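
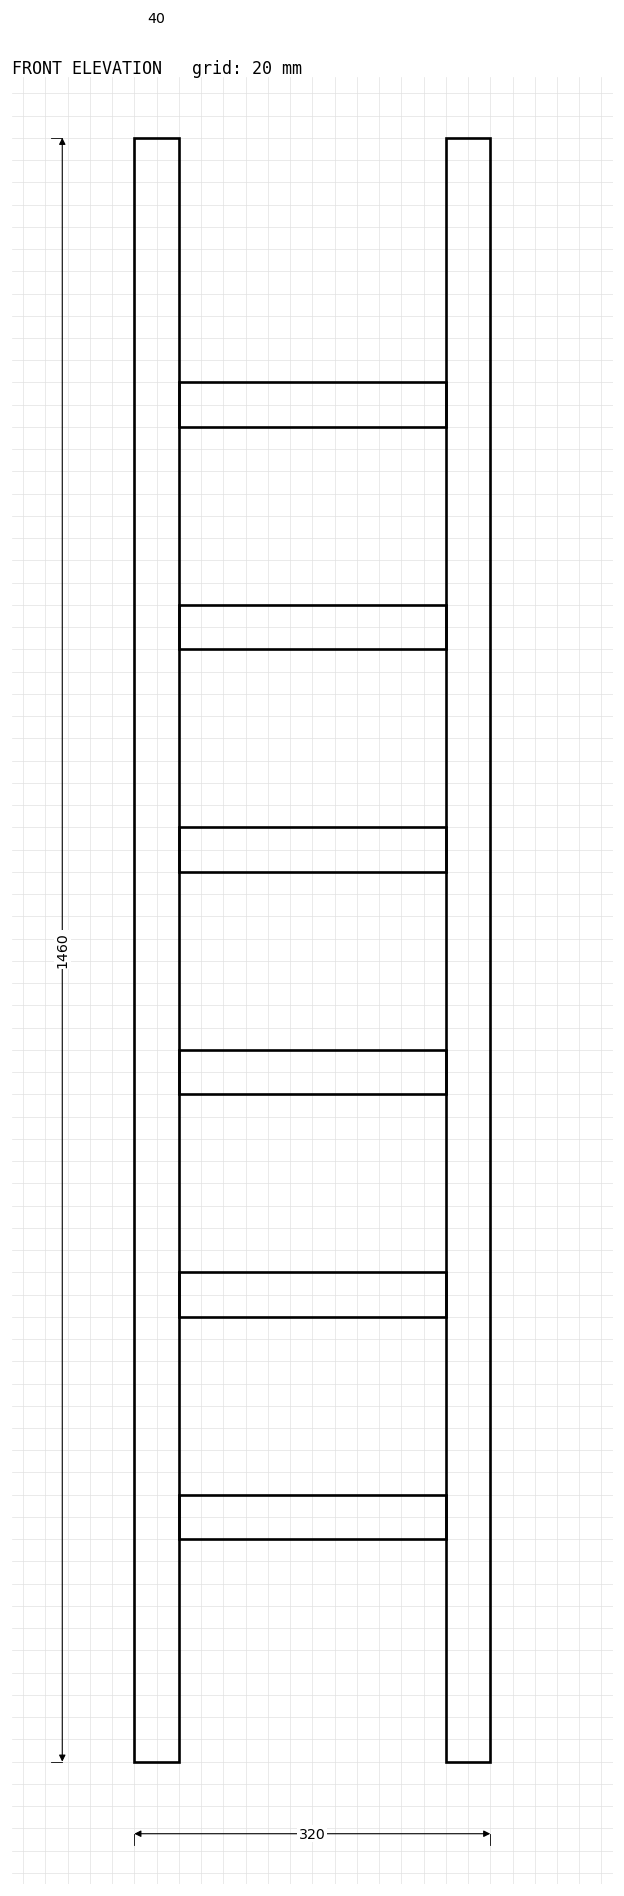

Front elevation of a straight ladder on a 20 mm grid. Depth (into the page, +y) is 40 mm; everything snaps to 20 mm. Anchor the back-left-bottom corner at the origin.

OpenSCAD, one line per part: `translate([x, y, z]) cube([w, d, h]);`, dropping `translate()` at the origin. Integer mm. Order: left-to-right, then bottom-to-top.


cube([40, 40, 1460]);
translate([40, 0, 200]) cube([240, 40, 40]);
translate([40, 0, 400]) cube([240, 40, 40]);
translate([40, 0, 600]) cube([240, 40, 40]);
translate([40, 0, 800]) cube([240, 40, 40]);
translate([40, 0, 1000]) cube([240, 40, 40]);
translate([40, 0, 1200]) cube([240, 40, 40]);
translate([280, 0, 0]) cube([40, 40, 1460]);


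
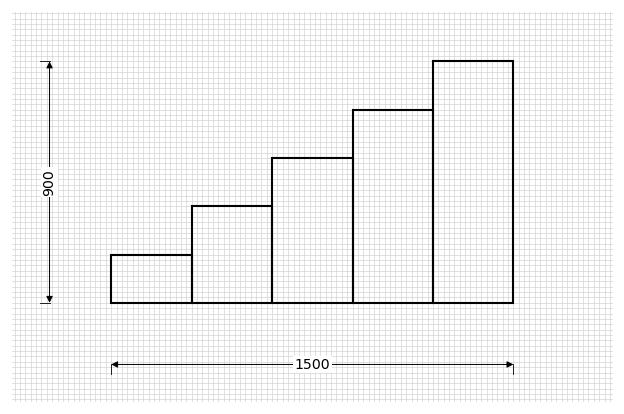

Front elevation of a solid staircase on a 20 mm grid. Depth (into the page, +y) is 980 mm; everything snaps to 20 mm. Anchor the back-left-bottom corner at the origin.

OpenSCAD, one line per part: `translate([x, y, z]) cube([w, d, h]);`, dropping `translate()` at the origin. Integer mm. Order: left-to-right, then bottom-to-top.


cube([300, 980, 180]);
translate([300, 0, 0]) cube([300, 980, 360]);
translate([600, 0, 0]) cube([300, 980, 540]);
translate([900, 0, 0]) cube([300, 980, 720]);
translate([1200, 0, 0]) cube([300, 980, 900]);


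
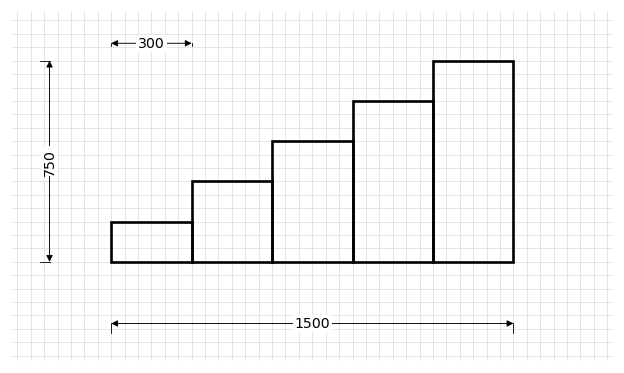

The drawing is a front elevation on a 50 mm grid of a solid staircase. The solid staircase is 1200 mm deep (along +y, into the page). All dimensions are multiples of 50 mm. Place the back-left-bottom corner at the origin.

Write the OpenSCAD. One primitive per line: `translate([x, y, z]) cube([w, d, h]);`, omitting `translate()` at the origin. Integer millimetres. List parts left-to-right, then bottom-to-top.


cube([300, 1200, 150]);
translate([300, 0, 0]) cube([300, 1200, 300]);
translate([600, 0, 0]) cube([300, 1200, 450]);
translate([900, 0, 0]) cube([300, 1200, 600]);
translate([1200, 0, 0]) cube([300, 1200, 750]);


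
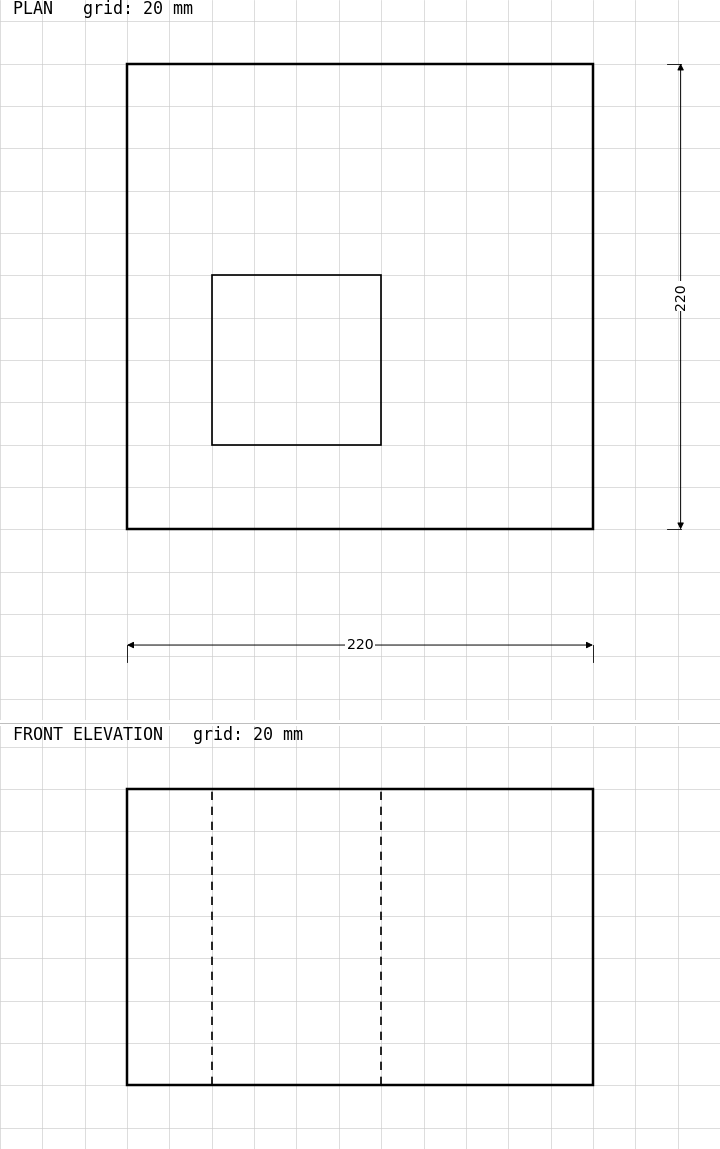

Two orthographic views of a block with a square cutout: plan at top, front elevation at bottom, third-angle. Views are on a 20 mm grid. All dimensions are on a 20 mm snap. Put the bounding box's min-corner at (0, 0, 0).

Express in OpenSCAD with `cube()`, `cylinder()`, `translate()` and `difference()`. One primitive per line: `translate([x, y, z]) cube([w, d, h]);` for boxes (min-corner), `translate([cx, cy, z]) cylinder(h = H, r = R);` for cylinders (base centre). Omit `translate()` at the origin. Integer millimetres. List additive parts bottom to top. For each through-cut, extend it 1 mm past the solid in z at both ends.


difference() {
  cube([220, 220, 140]);
  translate([40, 40, -1]) cube([80, 80, 142]);
}


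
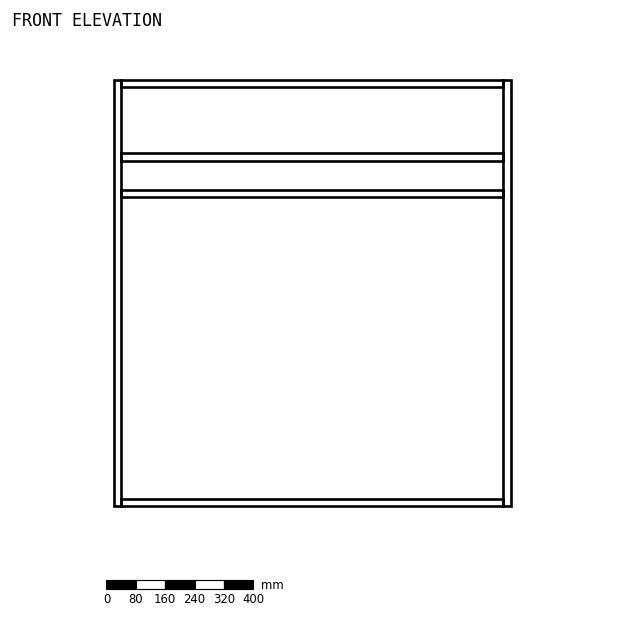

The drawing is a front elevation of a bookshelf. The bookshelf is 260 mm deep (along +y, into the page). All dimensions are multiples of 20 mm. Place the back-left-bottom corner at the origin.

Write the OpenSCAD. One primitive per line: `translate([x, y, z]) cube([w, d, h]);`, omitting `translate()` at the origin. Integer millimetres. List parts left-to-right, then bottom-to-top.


cube([20, 260, 1160]);
translate([20, 0, 0]) cube([1040, 260, 20]);
translate([20, 0, 840]) cube([1040, 260, 20]);
translate([20, 0, 940]) cube([1040, 260, 20]);
translate([20, 0, 1140]) cube([1040, 260, 20]);
translate([1060, 0, 0]) cube([20, 260, 1160]);


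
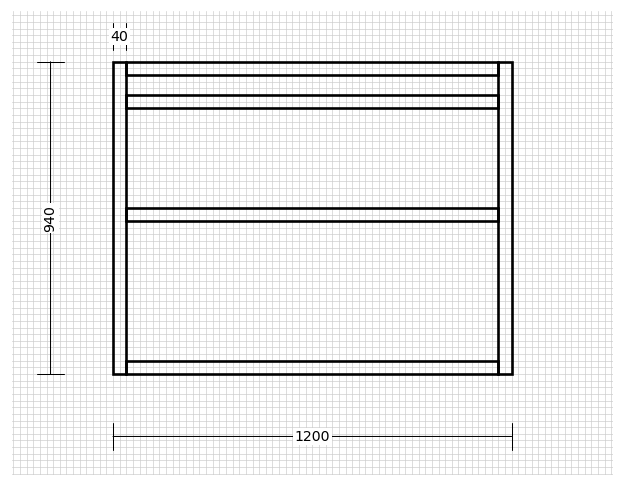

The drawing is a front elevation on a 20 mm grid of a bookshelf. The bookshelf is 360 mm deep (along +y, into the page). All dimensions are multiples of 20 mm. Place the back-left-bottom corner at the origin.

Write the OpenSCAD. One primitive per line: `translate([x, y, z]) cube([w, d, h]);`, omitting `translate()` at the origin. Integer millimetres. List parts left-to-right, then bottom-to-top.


cube([40, 360, 940]);
translate([40, 0, 0]) cube([1120, 360, 40]);
translate([40, 0, 460]) cube([1120, 360, 40]);
translate([40, 0, 800]) cube([1120, 360, 40]);
translate([40, 0, 900]) cube([1120, 360, 40]);
translate([1160, 0, 0]) cube([40, 360, 940]);


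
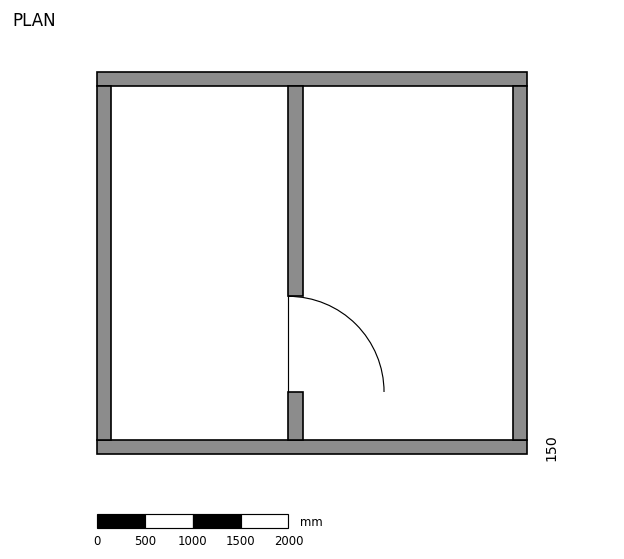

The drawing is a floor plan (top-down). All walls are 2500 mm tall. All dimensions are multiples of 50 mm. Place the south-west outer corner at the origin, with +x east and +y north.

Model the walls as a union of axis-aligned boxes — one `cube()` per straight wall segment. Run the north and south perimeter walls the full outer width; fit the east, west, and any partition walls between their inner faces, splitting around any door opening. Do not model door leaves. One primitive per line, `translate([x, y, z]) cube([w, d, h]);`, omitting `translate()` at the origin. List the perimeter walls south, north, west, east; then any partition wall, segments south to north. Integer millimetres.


cube([4500, 150, 2500]);
translate([0, 3850, 0]) cube([4500, 150, 2500]);
translate([0, 150, 0]) cube([150, 3700, 2500]);
translate([4350, 150, 0]) cube([150, 3700, 2500]);
translate([2000, 150, 0]) cube([150, 500, 2500]);
translate([2000, 1650, 0]) cube([150, 2200, 2500]);


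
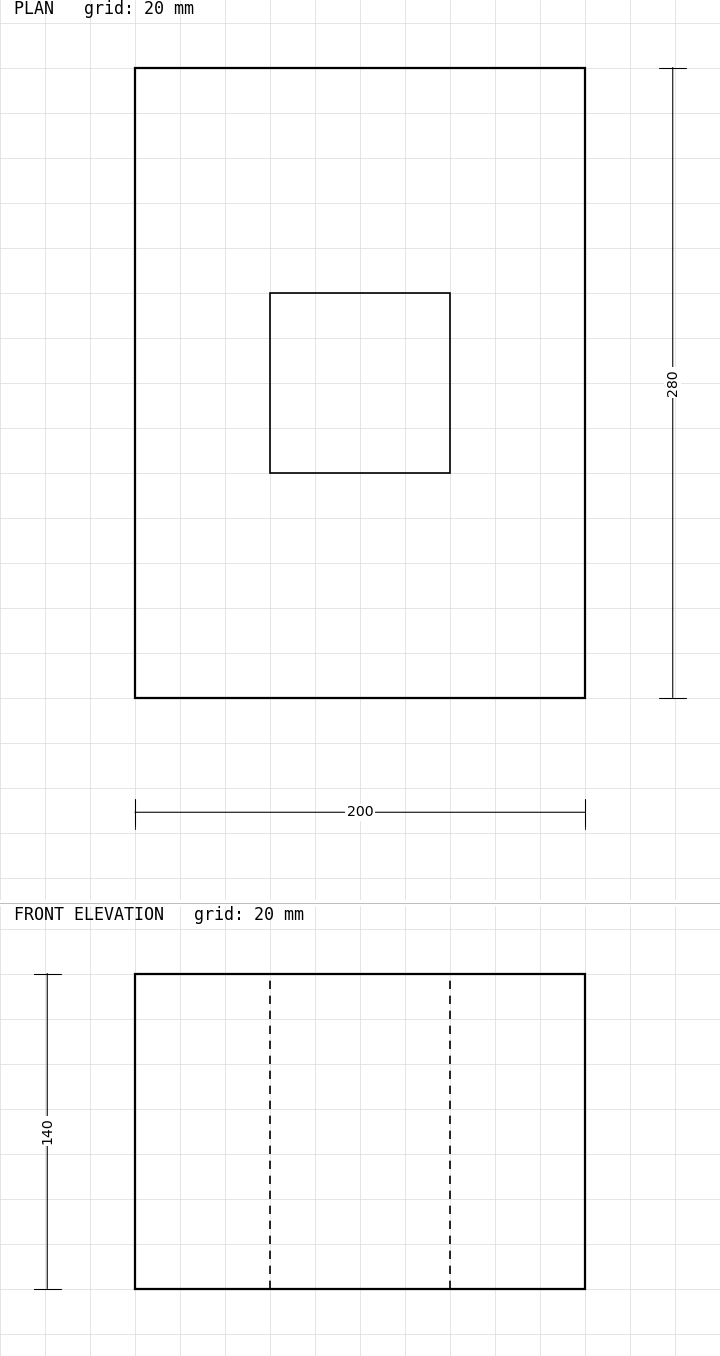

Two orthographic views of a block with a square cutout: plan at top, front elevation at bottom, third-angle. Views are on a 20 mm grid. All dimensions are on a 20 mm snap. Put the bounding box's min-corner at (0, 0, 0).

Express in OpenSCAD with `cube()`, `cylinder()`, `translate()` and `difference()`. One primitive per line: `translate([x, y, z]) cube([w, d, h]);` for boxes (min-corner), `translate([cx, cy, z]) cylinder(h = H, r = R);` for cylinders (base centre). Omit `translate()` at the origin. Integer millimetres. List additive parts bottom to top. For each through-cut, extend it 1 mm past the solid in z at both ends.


difference() {
  cube([200, 280, 140]);
  translate([60, 100, -1]) cube([80, 80, 142]);
}


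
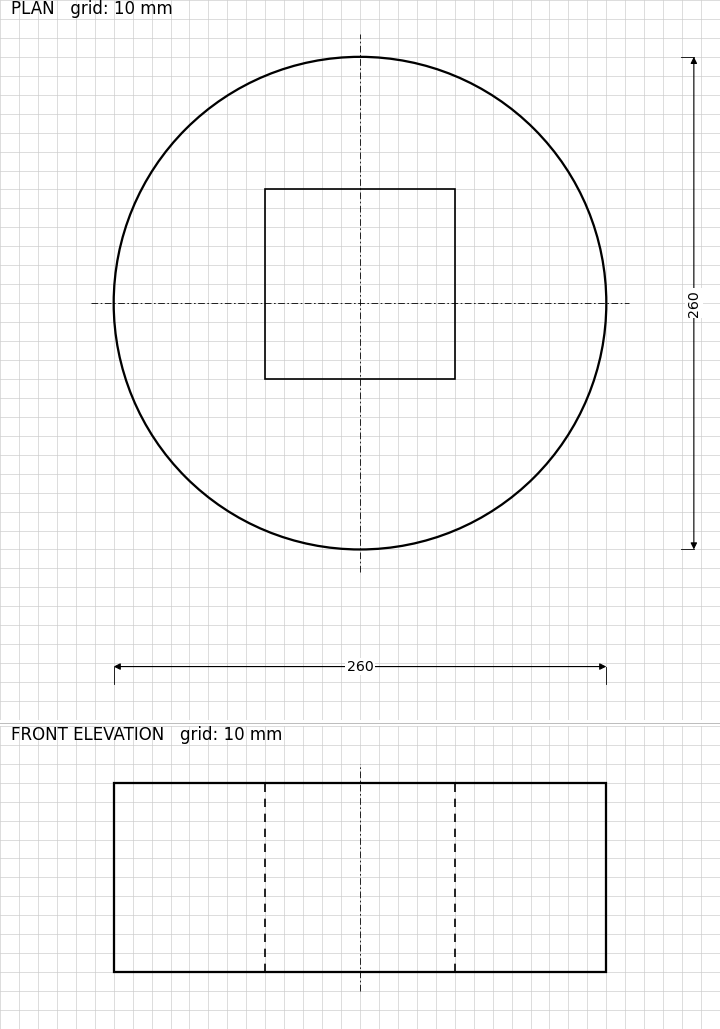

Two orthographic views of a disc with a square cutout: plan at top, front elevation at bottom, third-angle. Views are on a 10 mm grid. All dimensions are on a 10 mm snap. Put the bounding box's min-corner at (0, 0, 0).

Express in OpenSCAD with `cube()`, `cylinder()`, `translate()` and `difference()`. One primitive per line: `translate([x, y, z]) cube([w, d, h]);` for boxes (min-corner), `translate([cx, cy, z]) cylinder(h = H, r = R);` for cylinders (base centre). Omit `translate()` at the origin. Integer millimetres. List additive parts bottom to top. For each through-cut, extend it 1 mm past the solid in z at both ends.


difference() {
  translate([130, 130, 0]) cylinder(h = 100, r = 130);
  translate([80, 90, -1]) cube([100, 100, 102]);
}


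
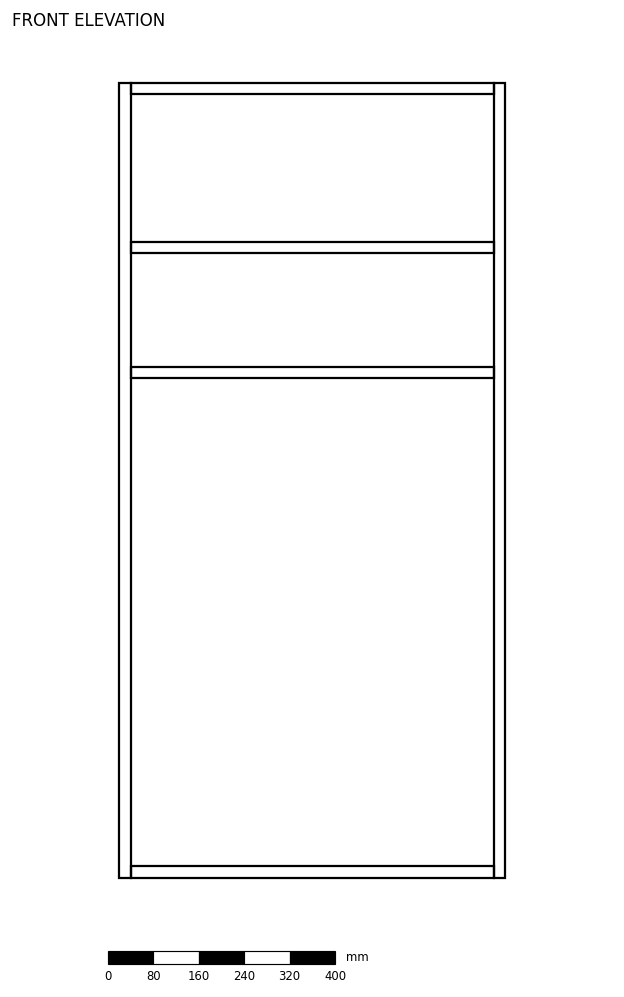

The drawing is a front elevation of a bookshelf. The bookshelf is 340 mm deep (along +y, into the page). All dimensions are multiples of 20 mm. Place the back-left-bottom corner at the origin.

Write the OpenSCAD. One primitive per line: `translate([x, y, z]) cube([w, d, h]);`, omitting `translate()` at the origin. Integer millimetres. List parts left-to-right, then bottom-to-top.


cube([20, 340, 1400]);
translate([20, 0, 0]) cube([640, 340, 20]);
translate([20, 0, 880]) cube([640, 340, 20]);
translate([20, 0, 1100]) cube([640, 340, 20]);
translate([20, 0, 1380]) cube([640, 340, 20]);
translate([660, 0, 0]) cube([20, 340, 1400]);


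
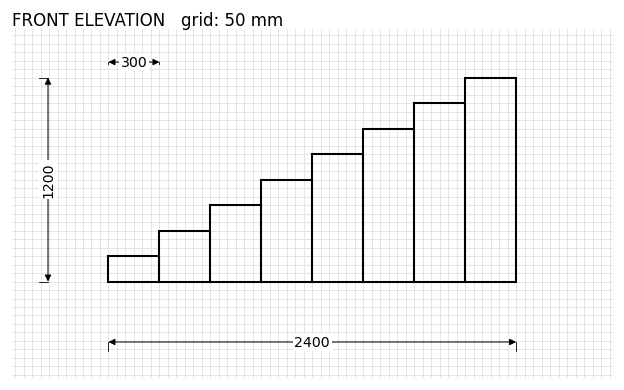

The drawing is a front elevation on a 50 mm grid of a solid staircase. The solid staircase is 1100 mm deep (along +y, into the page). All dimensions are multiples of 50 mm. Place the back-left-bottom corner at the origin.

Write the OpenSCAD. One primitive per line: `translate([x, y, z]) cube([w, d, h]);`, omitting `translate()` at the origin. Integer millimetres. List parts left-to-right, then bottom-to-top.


cube([300, 1100, 150]);
translate([300, 0, 0]) cube([300, 1100, 300]);
translate([600, 0, 0]) cube([300, 1100, 450]);
translate([900, 0, 0]) cube([300, 1100, 600]);
translate([1200, 0, 0]) cube([300, 1100, 750]);
translate([1500, 0, 0]) cube([300, 1100, 900]);
translate([1800, 0, 0]) cube([300, 1100, 1050]);
translate([2100, 0, 0]) cube([300, 1100, 1200]);


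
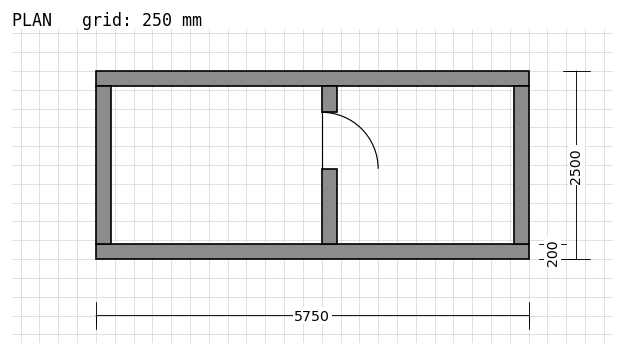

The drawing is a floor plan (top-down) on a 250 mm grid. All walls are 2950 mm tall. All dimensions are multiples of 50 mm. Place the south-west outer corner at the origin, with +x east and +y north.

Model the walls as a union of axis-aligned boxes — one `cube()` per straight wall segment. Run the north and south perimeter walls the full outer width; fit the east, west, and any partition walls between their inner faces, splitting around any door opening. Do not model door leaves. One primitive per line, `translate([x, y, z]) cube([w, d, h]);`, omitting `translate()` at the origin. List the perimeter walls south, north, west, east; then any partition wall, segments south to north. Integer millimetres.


cube([5750, 200, 2950]);
translate([0, 2300, 0]) cube([5750, 200, 2950]);
translate([0, 200, 0]) cube([200, 2100, 2950]);
translate([5550, 200, 0]) cube([200, 2100, 2950]);
translate([3000, 200, 0]) cube([200, 1000, 2950]);
translate([3000, 1950, 0]) cube([200, 350, 2950]);


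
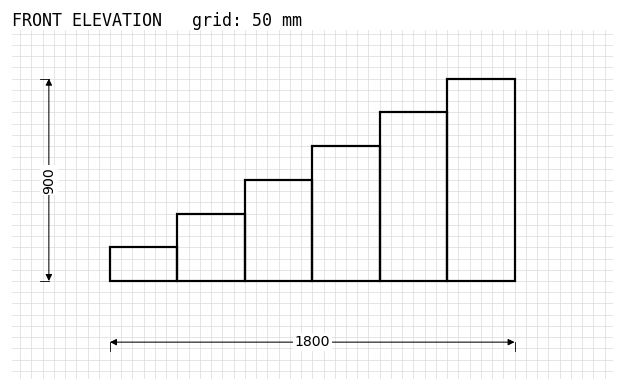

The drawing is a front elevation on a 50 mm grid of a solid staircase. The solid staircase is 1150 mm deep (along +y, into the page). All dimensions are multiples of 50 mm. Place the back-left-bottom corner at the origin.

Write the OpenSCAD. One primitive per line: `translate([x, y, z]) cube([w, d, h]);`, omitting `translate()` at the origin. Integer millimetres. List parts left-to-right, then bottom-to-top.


cube([300, 1150, 150]);
translate([300, 0, 0]) cube([300, 1150, 300]);
translate([600, 0, 0]) cube([300, 1150, 450]);
translate([900, 0, 0]) cube([300, 1150, 600]);
translate([1200, 0, 0]) cube([300, 1150, 750]);
translate([1500, 0, 0]) cube([300, 1150, 900]);


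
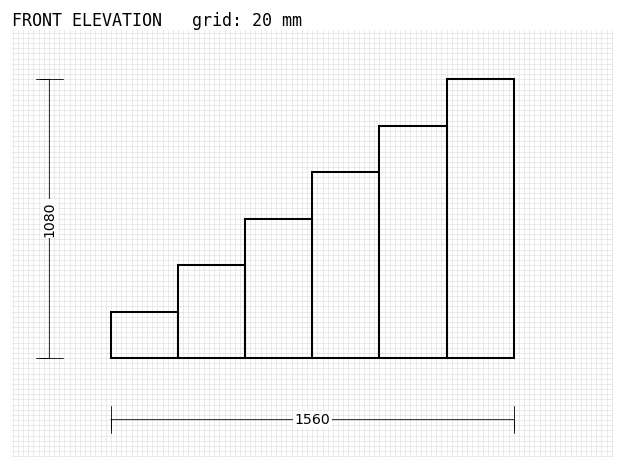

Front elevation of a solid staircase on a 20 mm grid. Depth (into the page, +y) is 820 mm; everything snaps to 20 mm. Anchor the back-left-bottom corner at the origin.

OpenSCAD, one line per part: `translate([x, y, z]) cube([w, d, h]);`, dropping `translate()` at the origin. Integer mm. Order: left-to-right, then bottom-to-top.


cube([260, 820, 180]);
translate([260, 0, 0]) cube([260, 820, 360]);
translate([520, 0, 0]) cube([260, 820, 540]);
translate([780, 0, 0]) cube([260, 820, 720]);
translate([1040, 0, 0]) cube([260, 820, 900]);
translate([1300, 0, 0]) cube([260, 820, 1080]);


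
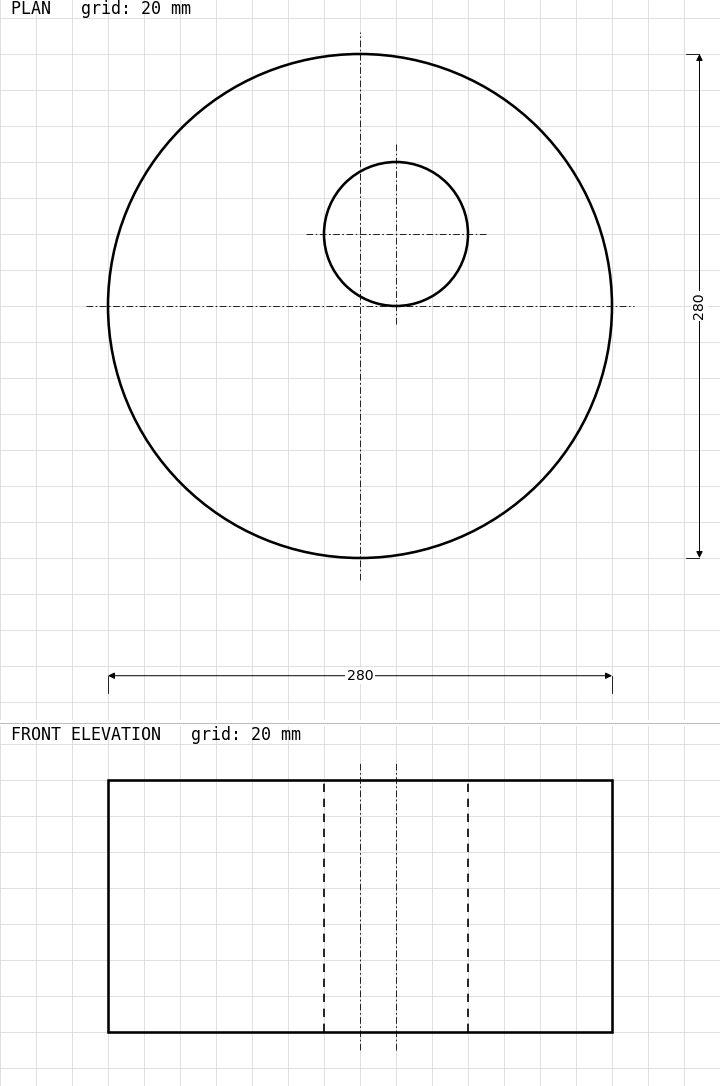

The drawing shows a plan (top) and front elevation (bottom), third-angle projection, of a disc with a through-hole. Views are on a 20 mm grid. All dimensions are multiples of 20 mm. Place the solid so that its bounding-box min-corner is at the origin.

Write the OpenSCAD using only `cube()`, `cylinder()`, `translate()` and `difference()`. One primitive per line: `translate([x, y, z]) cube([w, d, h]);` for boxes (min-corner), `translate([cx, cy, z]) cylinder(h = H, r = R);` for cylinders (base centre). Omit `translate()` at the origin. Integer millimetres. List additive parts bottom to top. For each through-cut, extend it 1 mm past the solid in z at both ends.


difference() {
  translate([140, 140, 0]) cylinder(h = 140, r = 140);
  translate([160, 180, -1]) cylinder(h = 142, r = 40);
}


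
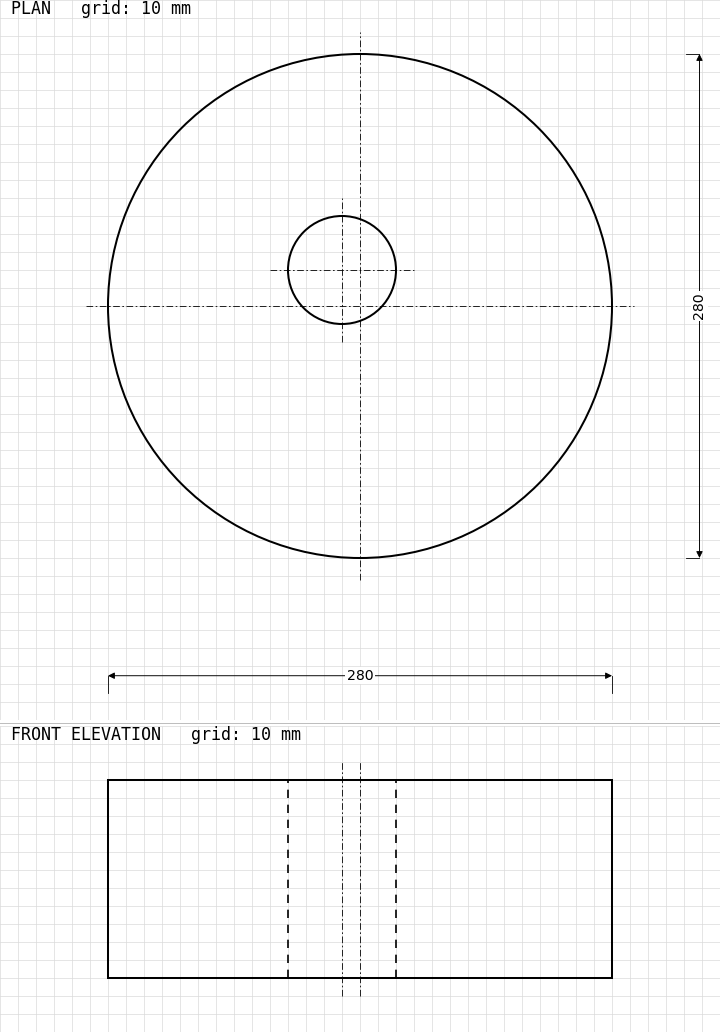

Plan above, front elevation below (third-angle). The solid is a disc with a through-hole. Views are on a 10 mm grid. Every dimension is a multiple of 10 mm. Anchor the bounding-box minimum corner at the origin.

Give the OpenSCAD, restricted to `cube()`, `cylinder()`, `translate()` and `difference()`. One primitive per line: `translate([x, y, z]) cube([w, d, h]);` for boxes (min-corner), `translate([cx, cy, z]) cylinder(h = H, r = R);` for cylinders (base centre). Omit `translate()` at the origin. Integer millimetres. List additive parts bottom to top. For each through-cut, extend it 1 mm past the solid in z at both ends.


difference() {
  translate([140, 140, 0]) cylinder(h = 110, r = 140);
  translate([130, 160, -1]) cylinder(h = 112, r = 30);
}


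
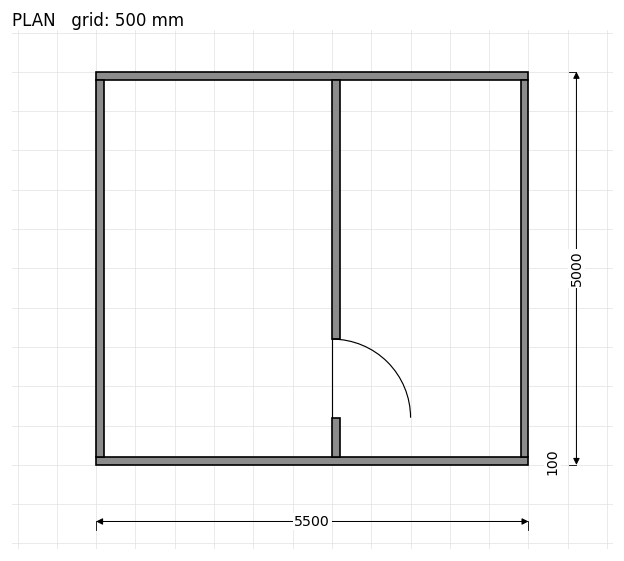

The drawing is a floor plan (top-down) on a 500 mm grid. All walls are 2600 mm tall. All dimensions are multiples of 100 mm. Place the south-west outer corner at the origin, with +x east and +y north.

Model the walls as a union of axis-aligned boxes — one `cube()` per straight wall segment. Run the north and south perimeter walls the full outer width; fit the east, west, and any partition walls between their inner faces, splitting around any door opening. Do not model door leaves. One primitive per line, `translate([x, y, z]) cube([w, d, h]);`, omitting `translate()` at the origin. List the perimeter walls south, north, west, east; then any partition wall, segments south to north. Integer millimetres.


cube([5500, 100, 2600]);
translate([0, 4900, 0]) cube([5500, 100, 2600]);
translate([0, 100, 0]) cube([100, 4800, 2600]);
translate([5400, 100, 0]) cube([100, 4800, 2600]);
translate([3000, 100, 0]) cube([100, 500, 2600]);
translate([3000, 1600, 0]) cube([100, 3300, 2600]);


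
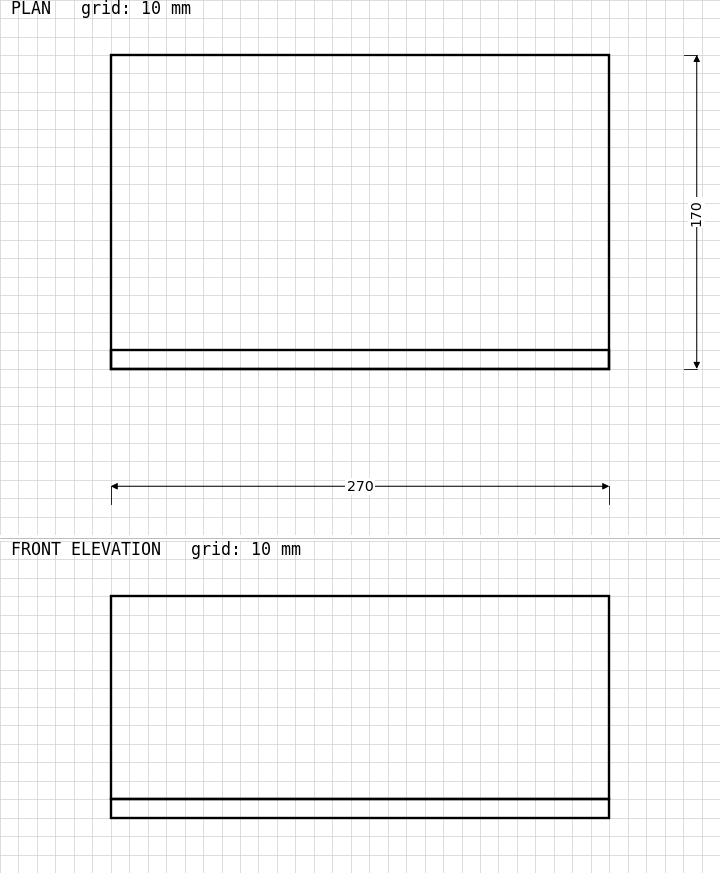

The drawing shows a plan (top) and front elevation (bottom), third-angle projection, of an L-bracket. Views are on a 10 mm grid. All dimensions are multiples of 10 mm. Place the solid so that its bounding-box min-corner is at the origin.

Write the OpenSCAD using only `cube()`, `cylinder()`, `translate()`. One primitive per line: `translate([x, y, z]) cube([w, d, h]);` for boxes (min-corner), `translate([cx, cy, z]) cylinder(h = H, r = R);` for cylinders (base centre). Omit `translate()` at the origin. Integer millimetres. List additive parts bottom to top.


cube([270, 170, 10]);
translate([0, 0, 10]) cube([270, 10, 110]);


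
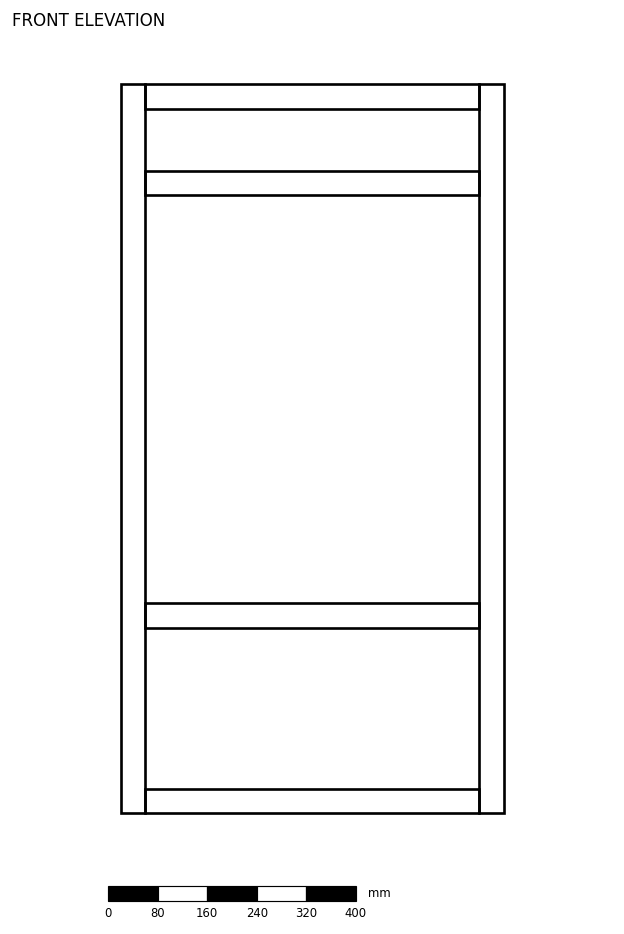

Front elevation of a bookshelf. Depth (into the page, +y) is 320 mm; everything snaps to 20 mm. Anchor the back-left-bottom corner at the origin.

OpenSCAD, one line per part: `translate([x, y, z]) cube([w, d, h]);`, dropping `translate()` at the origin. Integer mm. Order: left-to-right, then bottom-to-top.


cube([40, 320, 1180]);
translate([40, 0, 0]) cube([540, 320, 40]);
translate([40, 0, 300]) cube([540, 320, 40]);
translate([40, 0, 1000]) cube([540, 320, 40]);
translate([40, 0, 1140]) cube([540, 320, 40]);
translate([580, 0, 0]) cube([40, 320, 1180]);


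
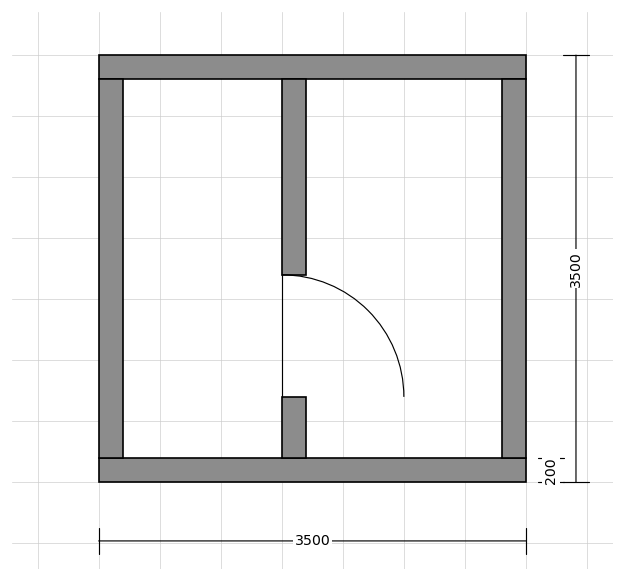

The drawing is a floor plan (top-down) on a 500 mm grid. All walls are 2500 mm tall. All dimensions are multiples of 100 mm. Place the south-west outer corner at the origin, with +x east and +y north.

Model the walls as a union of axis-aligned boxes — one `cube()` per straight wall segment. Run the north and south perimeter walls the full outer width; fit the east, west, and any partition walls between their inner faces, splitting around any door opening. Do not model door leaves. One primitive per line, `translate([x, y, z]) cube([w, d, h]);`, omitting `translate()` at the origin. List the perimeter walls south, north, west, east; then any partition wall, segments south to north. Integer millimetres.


cube([3500, 200, 2500]);
translate([0, 3300, 0]) cube([3500, 200, 2500]);
translate([0, 200, 0]) cube([200, 3100, 2500]);
translate([3300, 200, 0]) cube([200, 3100, 2500]);
translate([1500, 200, 0]) cube([200, 500, 2500]);
translate([1500, 1700, 0]) cube([200, 1600, 2500]);


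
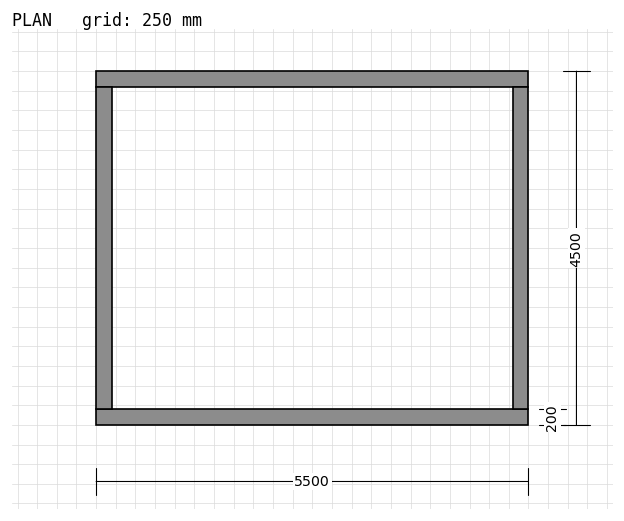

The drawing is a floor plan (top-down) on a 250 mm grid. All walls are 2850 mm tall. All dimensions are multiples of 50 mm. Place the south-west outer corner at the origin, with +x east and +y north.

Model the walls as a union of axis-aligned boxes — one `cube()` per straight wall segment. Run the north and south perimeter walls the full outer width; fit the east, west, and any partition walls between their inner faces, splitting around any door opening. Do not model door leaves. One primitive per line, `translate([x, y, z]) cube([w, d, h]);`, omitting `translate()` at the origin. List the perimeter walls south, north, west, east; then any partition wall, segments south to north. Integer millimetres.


cube([5500, 200, 2850]);
translate([0, 4300, 0]) cube([5500, 200, 2850]);
translate([0, 200, 0]) cube([200, 4100, 2850]);
translate([5300, 200, 0]) cube([200, 4100, 2850]);


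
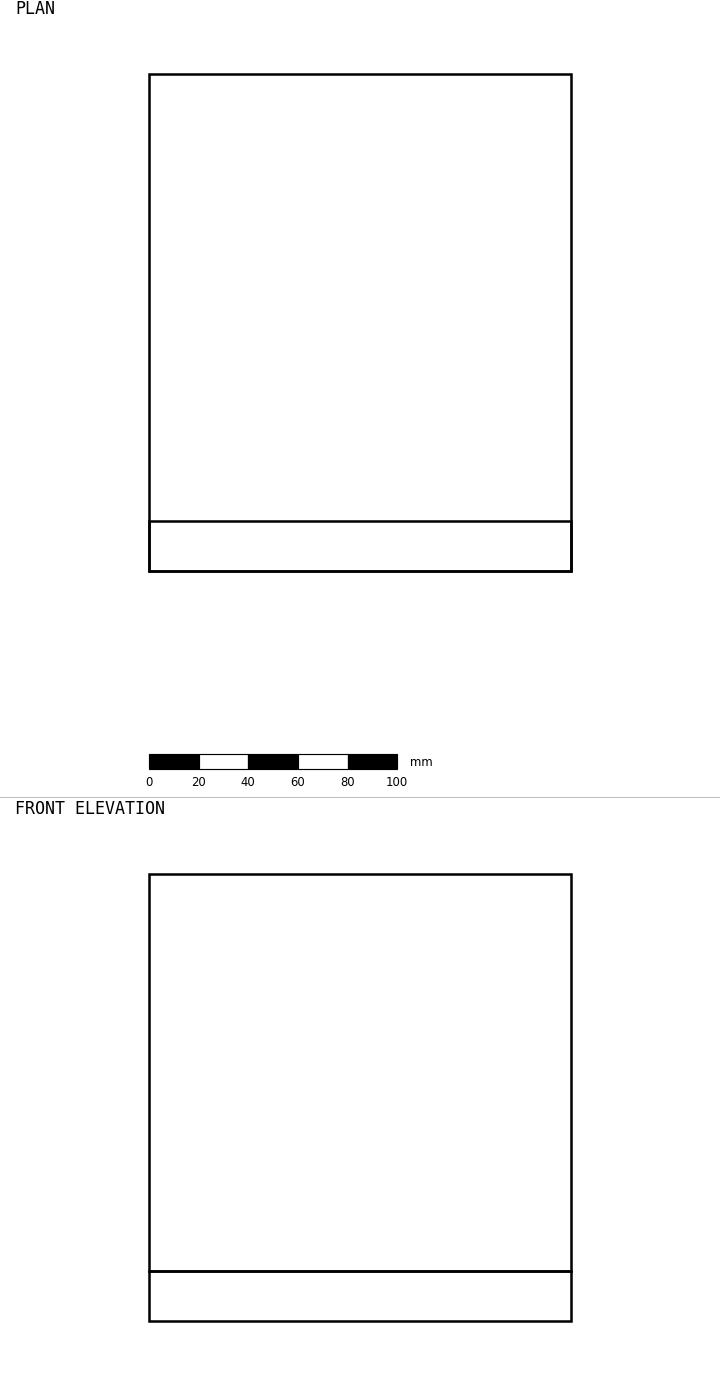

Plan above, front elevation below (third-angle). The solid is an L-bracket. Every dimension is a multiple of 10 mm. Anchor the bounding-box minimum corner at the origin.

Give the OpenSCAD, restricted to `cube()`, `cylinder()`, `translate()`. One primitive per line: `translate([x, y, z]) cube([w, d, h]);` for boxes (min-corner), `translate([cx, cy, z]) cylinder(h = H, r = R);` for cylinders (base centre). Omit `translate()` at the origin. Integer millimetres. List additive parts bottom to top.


cube([170, 200, 20]);
translate([0, 0, 20]) cube([170, 20, 160]);


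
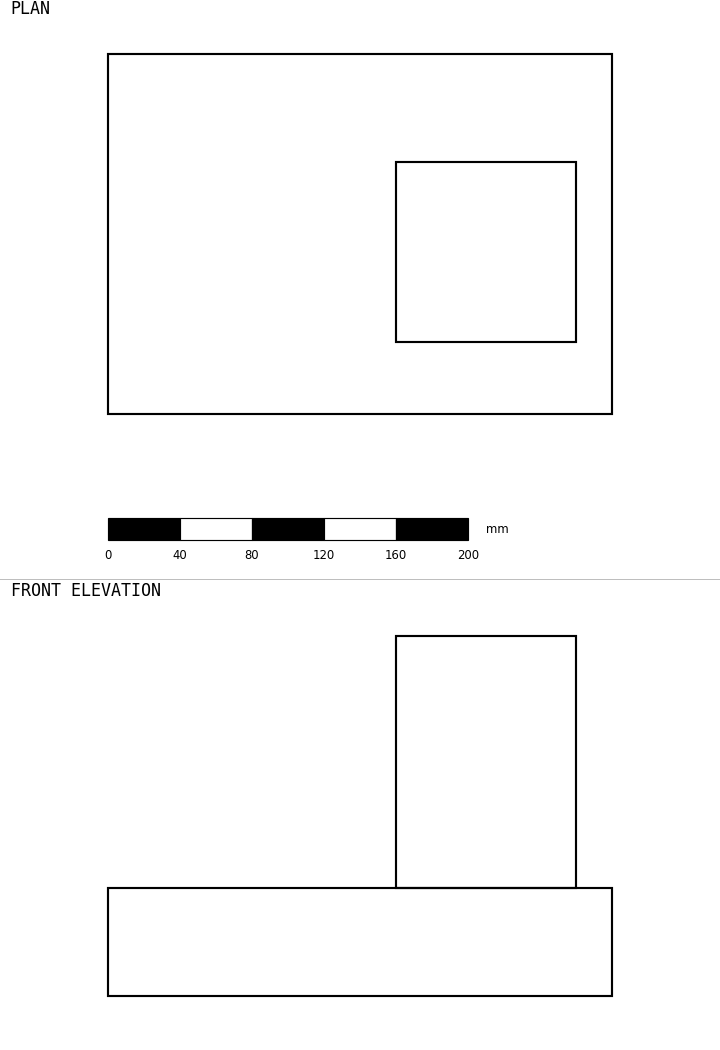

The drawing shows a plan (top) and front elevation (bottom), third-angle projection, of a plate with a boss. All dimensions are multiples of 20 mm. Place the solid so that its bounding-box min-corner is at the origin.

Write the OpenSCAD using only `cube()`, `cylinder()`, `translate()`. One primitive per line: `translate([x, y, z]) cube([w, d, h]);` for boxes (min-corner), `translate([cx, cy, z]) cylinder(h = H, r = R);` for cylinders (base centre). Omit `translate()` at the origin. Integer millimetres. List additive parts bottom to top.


cube([280, 200, 60]);
translate([160, 40, 60]) cube([100, 100, 140]);


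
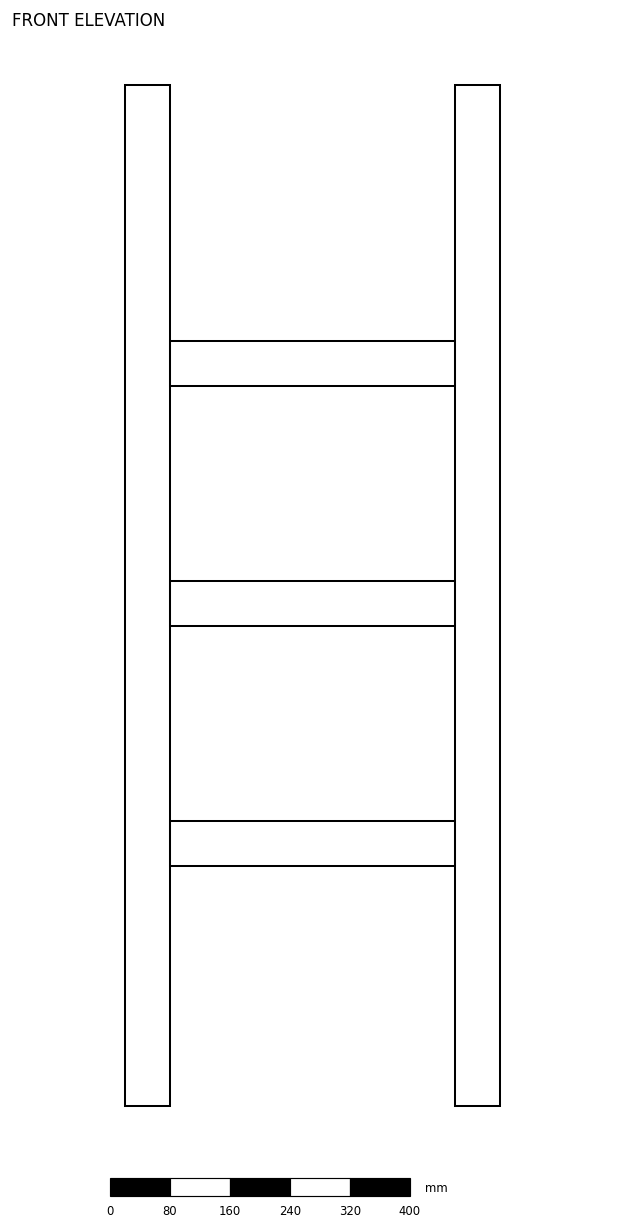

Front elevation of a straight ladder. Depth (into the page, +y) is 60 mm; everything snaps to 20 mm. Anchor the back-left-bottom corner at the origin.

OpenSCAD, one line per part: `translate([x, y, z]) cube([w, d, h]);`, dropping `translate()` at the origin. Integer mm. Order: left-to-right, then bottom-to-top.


cube([60, 60, 1360]);
translate([60, 0, 320]) cube([380, 60, 60]);
translate([60, 0, 640]) cube([380, 60, 60]);
translate([60, 0, 960]) cube([380, 60, 60]);
translate([440, 0, 0]) cube([60, 60, 1360]);


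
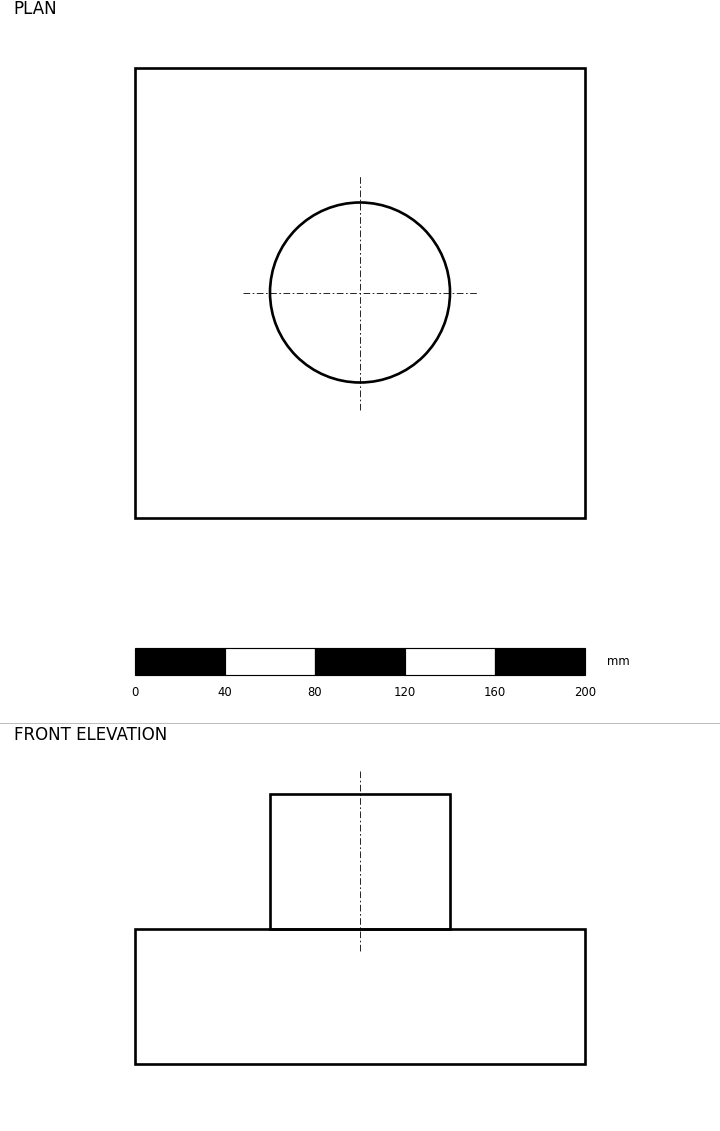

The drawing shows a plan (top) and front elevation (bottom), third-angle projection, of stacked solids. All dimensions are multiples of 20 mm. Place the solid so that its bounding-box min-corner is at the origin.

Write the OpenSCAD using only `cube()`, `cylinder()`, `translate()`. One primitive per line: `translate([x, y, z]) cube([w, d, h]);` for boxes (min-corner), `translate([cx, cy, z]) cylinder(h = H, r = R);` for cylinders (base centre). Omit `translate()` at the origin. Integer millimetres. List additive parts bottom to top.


cube([200, 200, 60]);
translate([100, 100, 60]) cylinder(h = 60, r = 40);


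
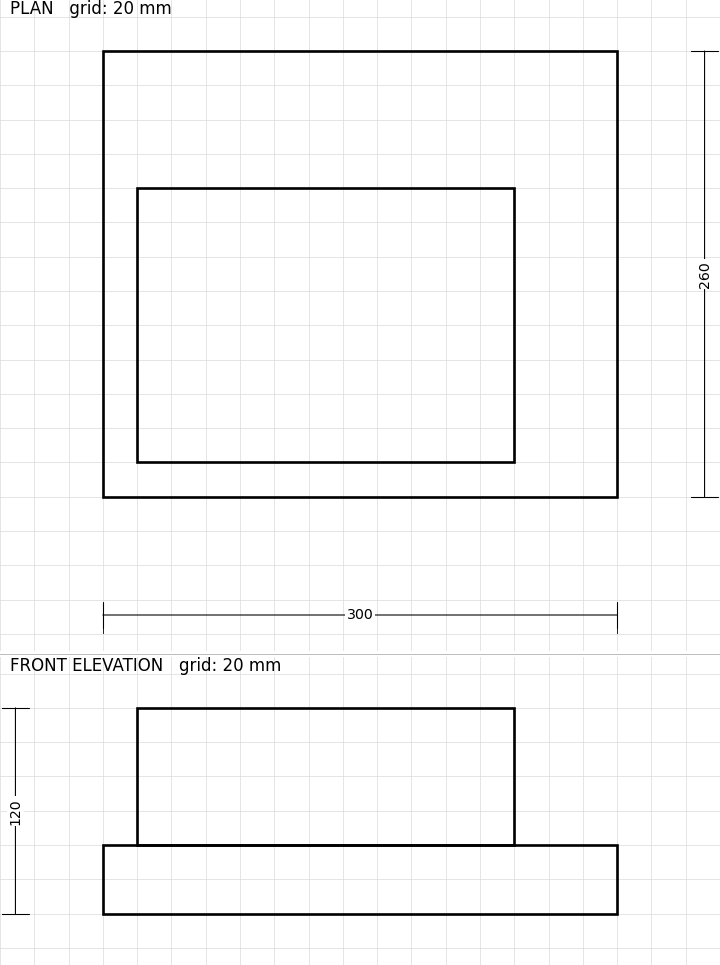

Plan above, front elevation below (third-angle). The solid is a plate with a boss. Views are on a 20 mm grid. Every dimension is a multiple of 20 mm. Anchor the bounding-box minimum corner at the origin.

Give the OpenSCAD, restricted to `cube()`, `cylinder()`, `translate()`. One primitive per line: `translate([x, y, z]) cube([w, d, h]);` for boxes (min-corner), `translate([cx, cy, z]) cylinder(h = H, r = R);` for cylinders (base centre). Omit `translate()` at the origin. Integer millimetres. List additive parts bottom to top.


cube([300, 260, 40]);
translate([20, 20, 40]) cube([220, 160, 80]);


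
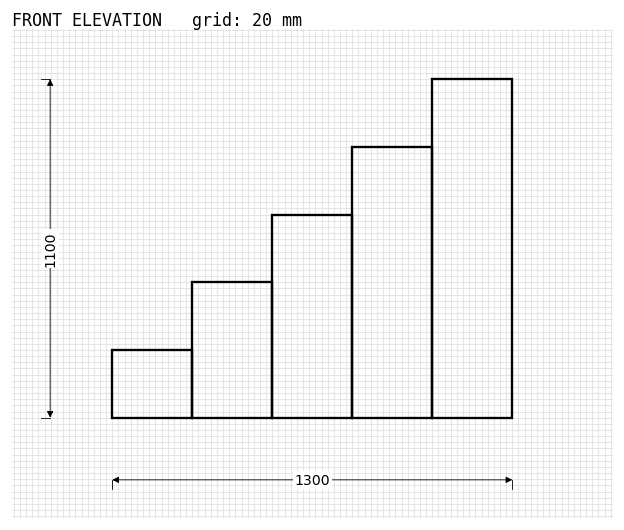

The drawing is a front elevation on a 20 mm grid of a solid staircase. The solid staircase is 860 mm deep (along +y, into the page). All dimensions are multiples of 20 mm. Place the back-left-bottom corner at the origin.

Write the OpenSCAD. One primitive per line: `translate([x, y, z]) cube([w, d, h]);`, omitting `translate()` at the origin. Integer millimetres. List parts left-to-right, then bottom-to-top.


cube([260, 860, 220]);
translate([260, 0, 0]) cube([260, 860, 440]);
translate([520, 0, 0]) cube([260, 860, 660]);
translate([780, 0, 0]) cube([260, 860, 880]);
translate([1040, 0, 0]) cube([260, 860, 1100]);


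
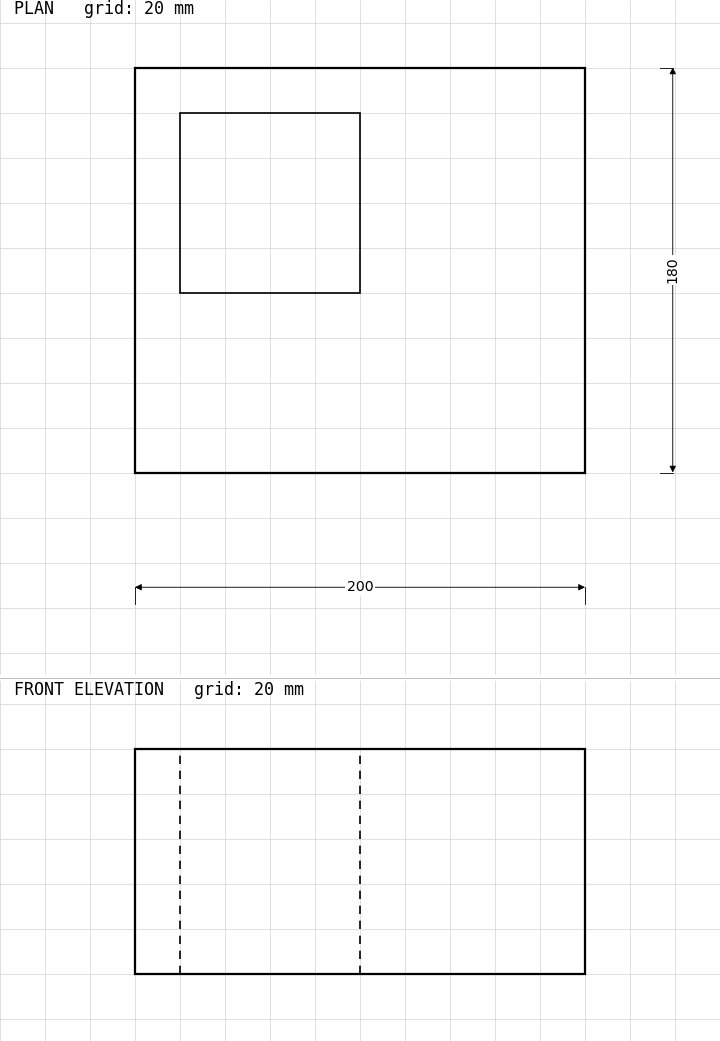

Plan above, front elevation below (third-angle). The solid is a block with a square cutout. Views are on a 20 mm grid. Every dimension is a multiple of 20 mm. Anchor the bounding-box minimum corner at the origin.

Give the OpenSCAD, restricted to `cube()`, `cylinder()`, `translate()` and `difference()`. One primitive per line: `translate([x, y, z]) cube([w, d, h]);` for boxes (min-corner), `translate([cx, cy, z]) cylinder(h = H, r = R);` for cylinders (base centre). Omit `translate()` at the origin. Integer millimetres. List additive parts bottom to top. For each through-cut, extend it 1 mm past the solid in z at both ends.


difference() {
  cube([200, 180, 100]);
  translate([20, 80, -1]) cube([80, 80, 102]);
}


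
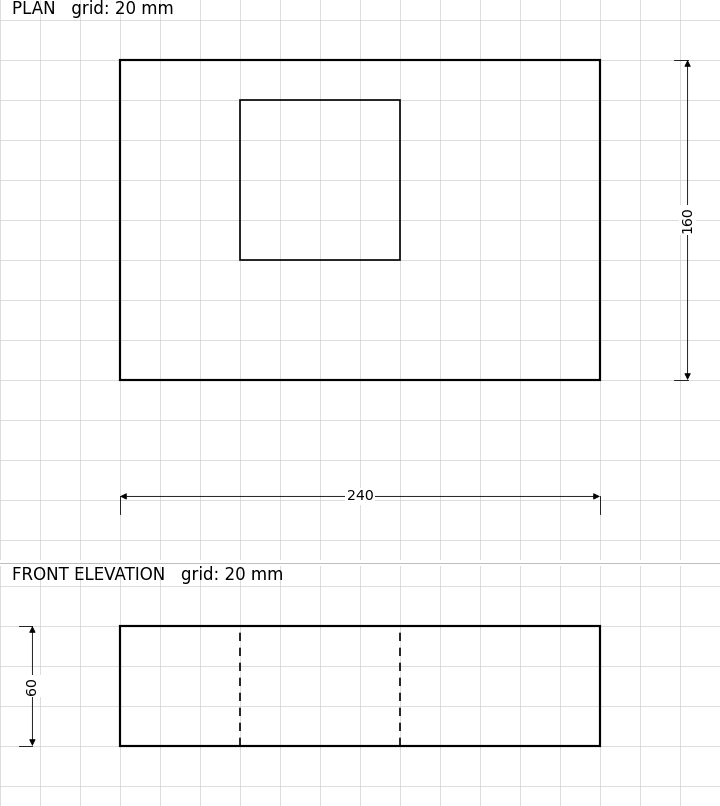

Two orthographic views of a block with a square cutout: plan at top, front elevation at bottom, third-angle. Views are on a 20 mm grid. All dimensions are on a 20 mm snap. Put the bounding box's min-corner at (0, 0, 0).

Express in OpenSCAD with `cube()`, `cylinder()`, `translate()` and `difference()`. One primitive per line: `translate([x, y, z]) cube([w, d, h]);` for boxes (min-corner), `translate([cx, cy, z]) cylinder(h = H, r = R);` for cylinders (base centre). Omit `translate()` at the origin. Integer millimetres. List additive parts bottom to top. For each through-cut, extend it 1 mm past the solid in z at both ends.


difference() {
  cube([240, 160, 60]);
  translate([60, 60, -1]) cube([80, 80, 62]);
}


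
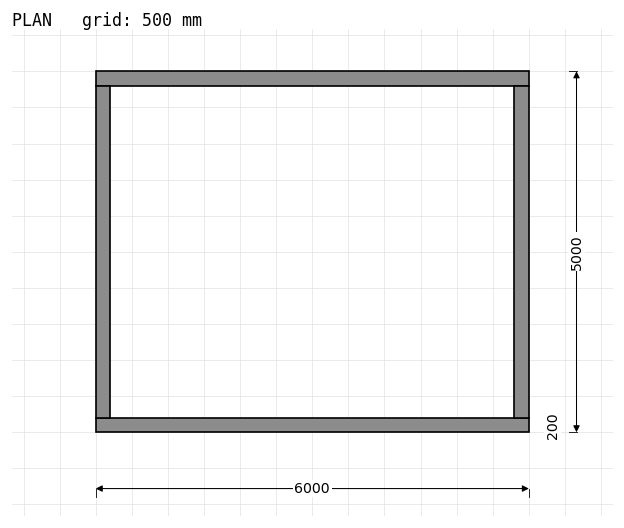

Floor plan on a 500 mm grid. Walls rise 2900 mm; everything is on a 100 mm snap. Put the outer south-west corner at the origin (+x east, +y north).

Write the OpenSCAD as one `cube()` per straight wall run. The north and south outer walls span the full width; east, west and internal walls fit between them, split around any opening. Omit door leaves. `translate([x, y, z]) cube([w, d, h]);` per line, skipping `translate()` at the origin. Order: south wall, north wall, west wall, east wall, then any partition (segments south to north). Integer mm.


cube([6000, 200, 2900]);
translate([0, 4800, 0]) cube([6000, 200, 2900]);
translate([0, 200, 0]) cube([200, 4600, 2900]);
translate([5800, 200, 0]) cube([200, 4600, 2900]);


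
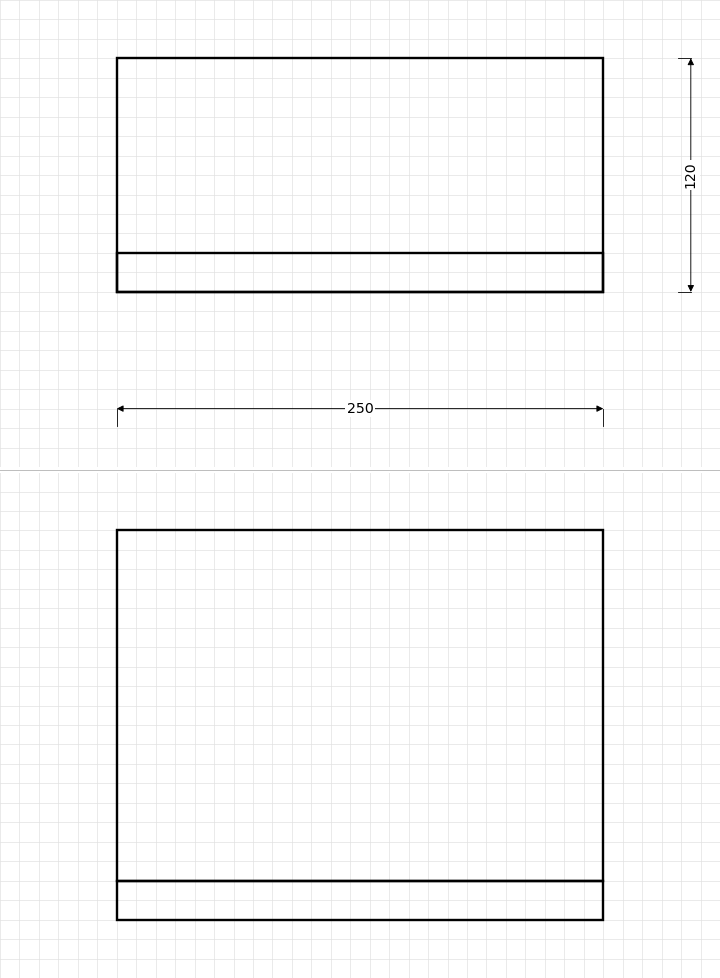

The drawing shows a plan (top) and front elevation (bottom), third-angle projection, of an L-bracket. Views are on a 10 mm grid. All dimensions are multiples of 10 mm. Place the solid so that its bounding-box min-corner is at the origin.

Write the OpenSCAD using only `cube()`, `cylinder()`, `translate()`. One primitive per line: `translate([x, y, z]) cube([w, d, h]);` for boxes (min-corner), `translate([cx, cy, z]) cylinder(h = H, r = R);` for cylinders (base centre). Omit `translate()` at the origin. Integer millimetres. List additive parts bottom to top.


cube([250, 120, 20]);
translate([0, 0, 20]) cube([250, 20, 180]);


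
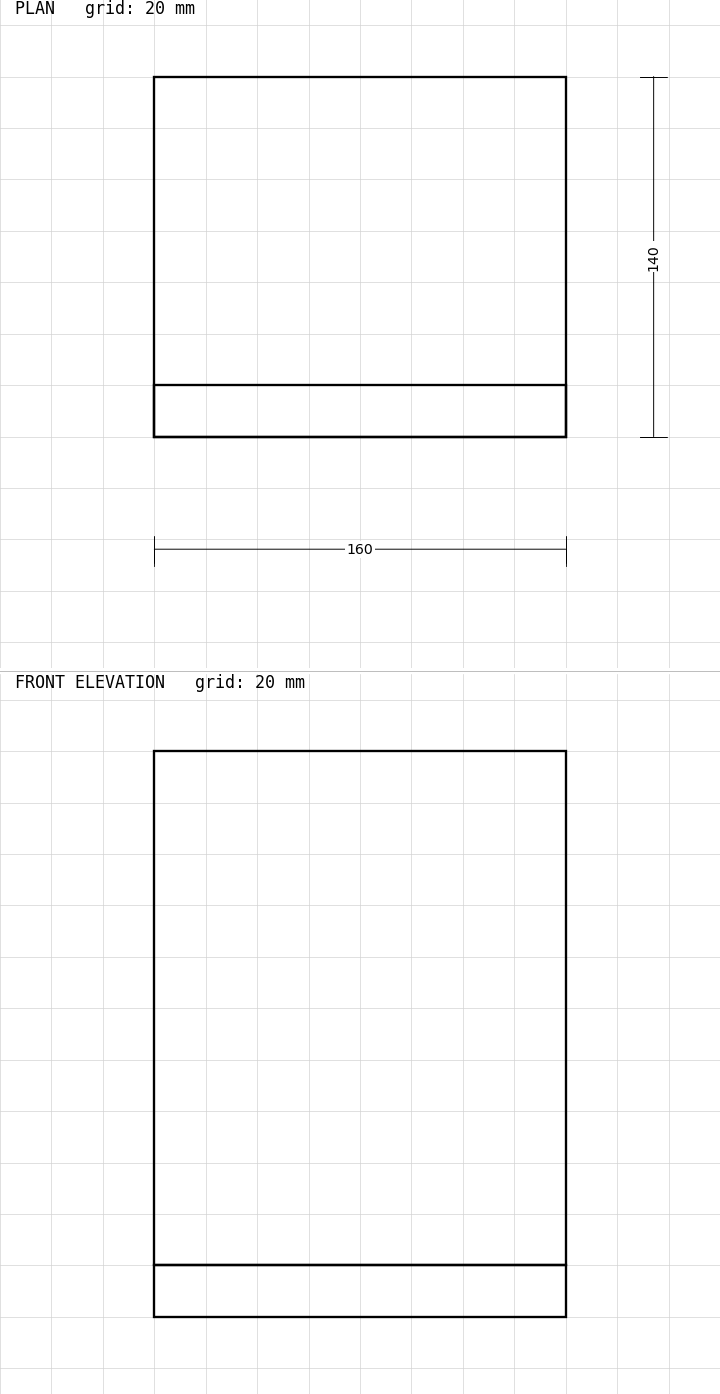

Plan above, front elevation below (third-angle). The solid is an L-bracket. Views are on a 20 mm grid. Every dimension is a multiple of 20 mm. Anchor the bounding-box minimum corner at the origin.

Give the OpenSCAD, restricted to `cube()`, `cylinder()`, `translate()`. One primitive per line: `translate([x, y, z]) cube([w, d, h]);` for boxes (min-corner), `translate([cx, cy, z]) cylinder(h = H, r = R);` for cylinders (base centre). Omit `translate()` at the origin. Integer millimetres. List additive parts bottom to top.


cube([160, 140, 20]);
translate([0, 0, 20]) cube([160, 20, 200]);


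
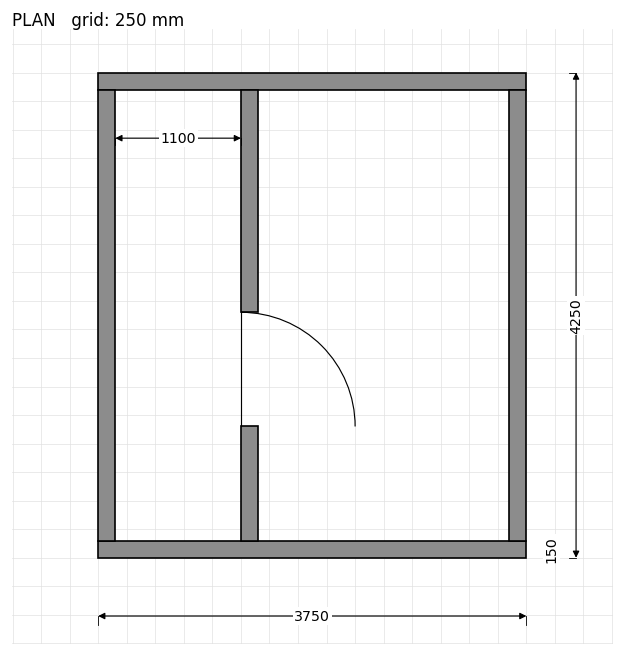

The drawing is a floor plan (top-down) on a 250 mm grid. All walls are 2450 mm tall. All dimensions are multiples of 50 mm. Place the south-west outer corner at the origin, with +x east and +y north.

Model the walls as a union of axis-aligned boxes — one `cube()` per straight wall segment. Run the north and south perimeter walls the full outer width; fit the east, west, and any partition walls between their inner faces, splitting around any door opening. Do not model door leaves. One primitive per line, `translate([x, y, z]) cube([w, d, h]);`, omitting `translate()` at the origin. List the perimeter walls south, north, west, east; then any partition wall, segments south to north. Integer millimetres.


cube([3750, 150, 2450]);
translate([0, 4100, 0]) cube([3750, 150, 2450]);
translate([0, 150, 0]) cube([150, 3950, 2450]);
translate([3600, 150, 0]) cube([150, 3950, 2450]);
translate([1250, 150, 0]) cube([150, 1000, 2450]);
translate([1250, 2150, 0]) cube([150, 1950, 2450]);


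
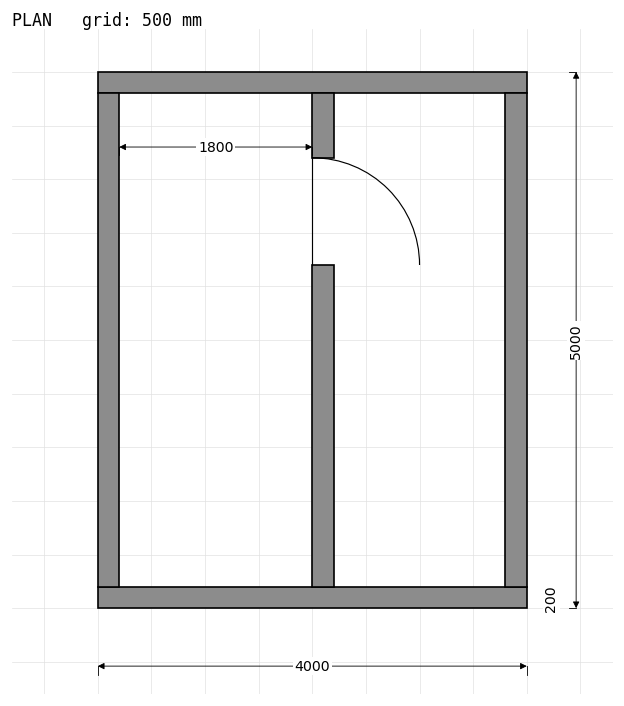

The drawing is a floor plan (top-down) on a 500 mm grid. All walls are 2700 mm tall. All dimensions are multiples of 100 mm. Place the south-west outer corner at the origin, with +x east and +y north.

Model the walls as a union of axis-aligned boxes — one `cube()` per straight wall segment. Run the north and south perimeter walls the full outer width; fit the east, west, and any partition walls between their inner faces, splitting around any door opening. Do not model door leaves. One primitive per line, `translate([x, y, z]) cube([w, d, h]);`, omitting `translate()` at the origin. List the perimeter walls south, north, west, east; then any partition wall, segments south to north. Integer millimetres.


cube([4000, 200, 2700]);
translate([0, 4800, 0]) cube([4000, 200, 2700]);
translate([0, 200, 0]) cube([200, 4600, 2700]);
translate([3800, 200, 0]) cube([200, 4600, 2700]);
translate([2000, 200, 0]) cube([200, 3000, 2700]);
translate([2000, 4200, 0]) cube([200, 600, 2700]);


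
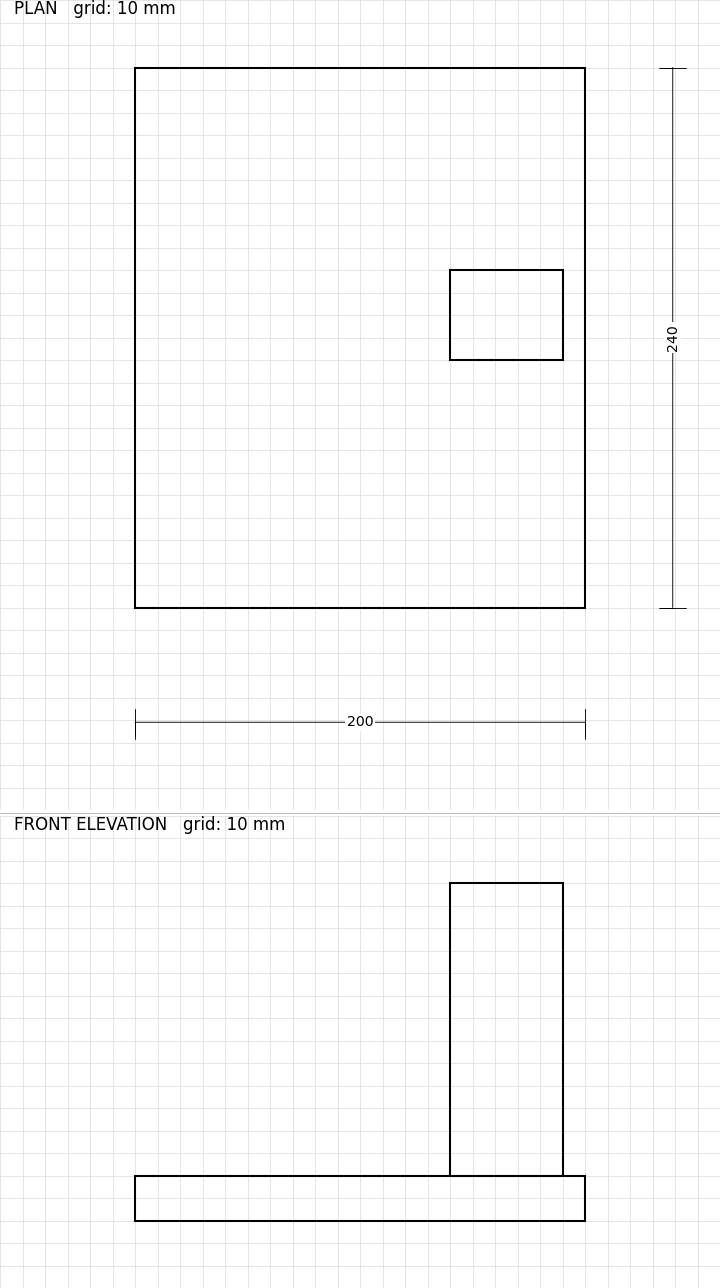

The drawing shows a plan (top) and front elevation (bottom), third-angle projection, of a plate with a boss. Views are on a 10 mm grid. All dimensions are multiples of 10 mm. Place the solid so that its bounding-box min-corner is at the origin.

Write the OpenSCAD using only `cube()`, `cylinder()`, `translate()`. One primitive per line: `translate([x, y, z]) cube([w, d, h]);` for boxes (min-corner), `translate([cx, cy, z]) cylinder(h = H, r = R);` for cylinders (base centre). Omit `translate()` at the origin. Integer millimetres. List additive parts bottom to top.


cube([200, 240, 20]);
translate([140, 110, 20]) cube([50, 40, 130]);


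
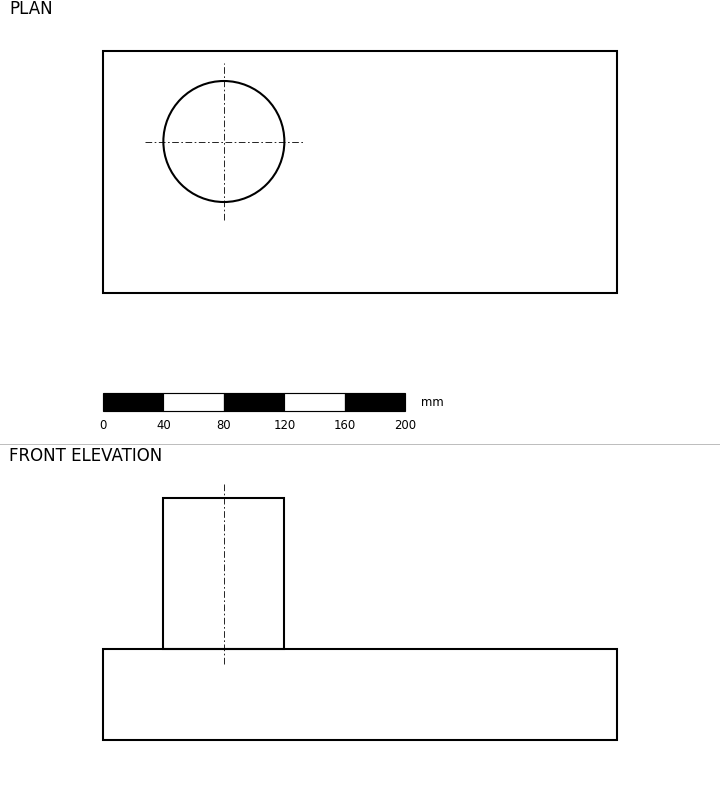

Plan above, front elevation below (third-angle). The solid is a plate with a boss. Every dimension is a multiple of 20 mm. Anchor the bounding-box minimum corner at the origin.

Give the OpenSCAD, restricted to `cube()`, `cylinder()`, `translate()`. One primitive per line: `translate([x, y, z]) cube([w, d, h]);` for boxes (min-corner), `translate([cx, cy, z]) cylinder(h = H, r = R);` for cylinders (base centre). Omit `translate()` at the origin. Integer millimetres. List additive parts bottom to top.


cube([340, 160, 60]);
translate([80, 100, 60]) cylinder(h = 100, r = 40);


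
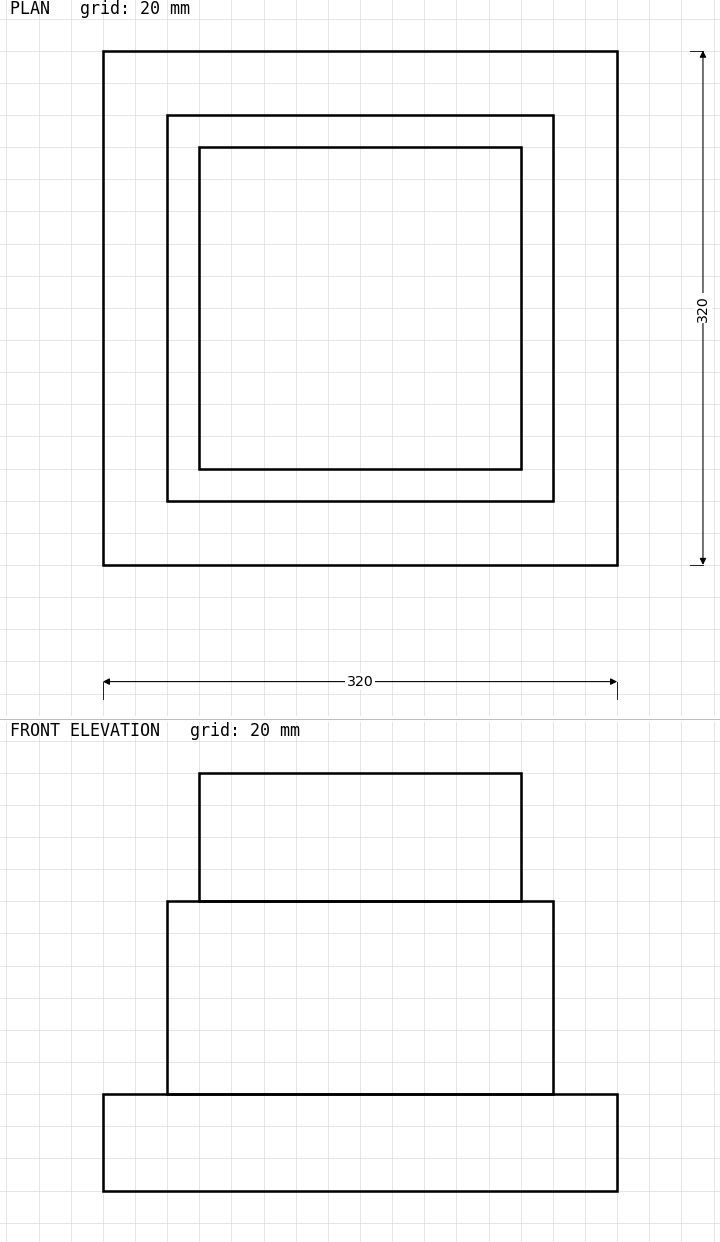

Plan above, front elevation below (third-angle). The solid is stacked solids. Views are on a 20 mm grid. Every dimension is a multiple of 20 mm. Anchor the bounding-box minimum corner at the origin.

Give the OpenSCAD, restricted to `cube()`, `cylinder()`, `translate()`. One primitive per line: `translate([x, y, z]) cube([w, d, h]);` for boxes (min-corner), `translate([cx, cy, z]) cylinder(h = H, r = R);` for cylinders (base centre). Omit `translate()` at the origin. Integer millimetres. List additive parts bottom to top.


cube([320, 320, 60]);
translate([40, 40, 60]) cube([240, 240, 120]);
translate([60, 60, 180]) cube([200, 200, 80]);
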